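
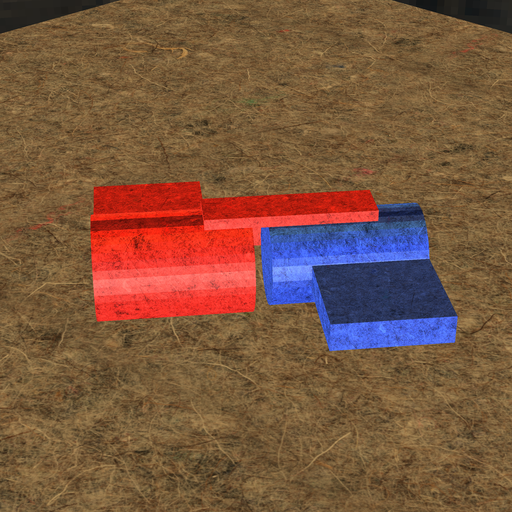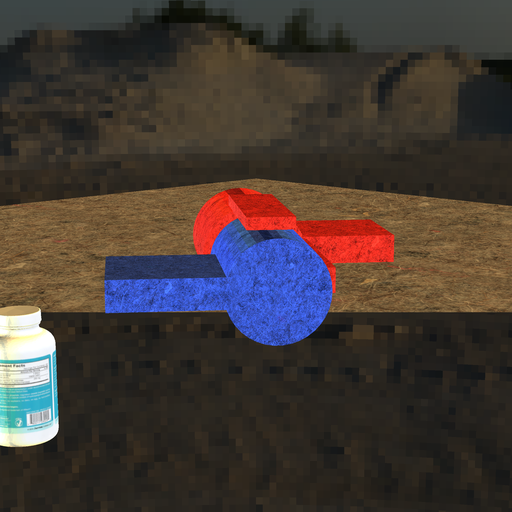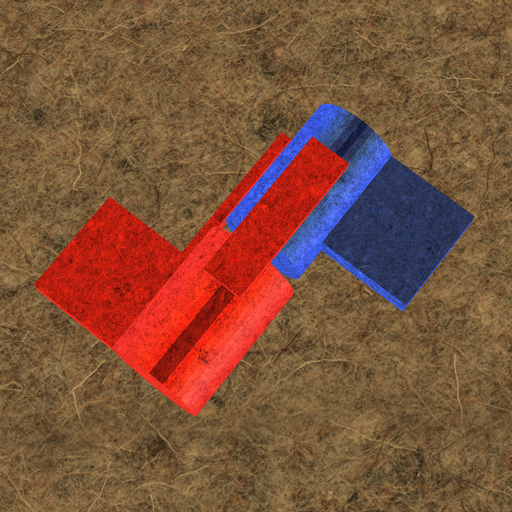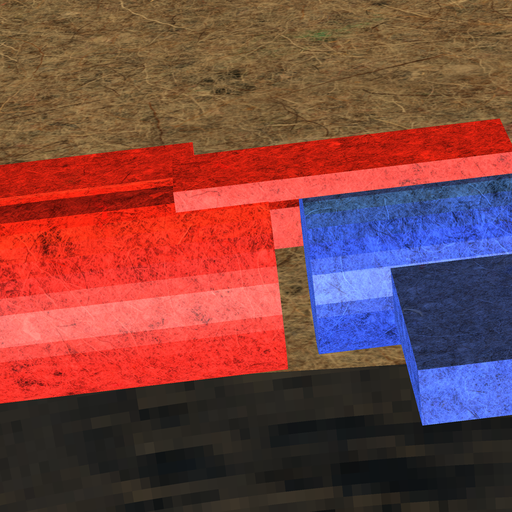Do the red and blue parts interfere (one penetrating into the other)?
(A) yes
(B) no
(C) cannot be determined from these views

(B) no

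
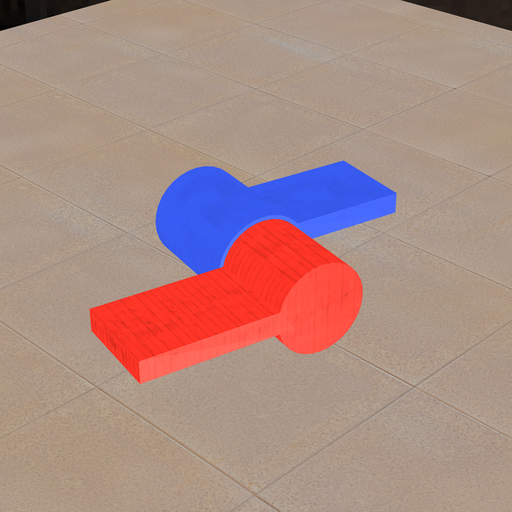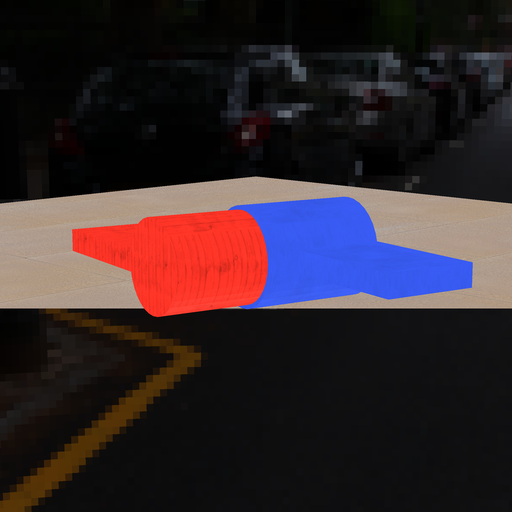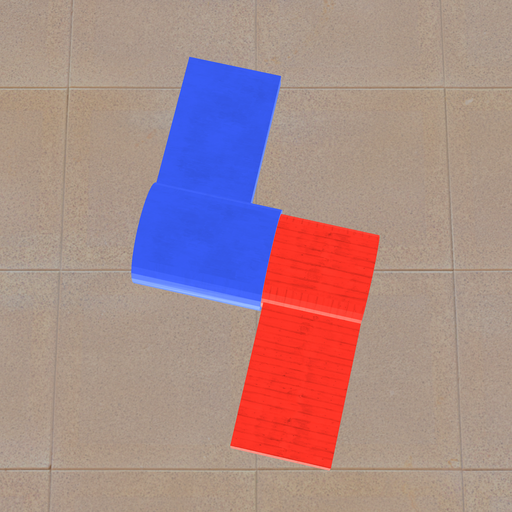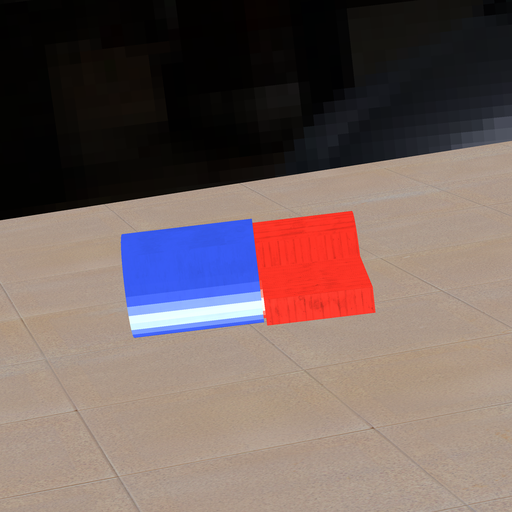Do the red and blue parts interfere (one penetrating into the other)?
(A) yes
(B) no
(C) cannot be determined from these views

(A) yes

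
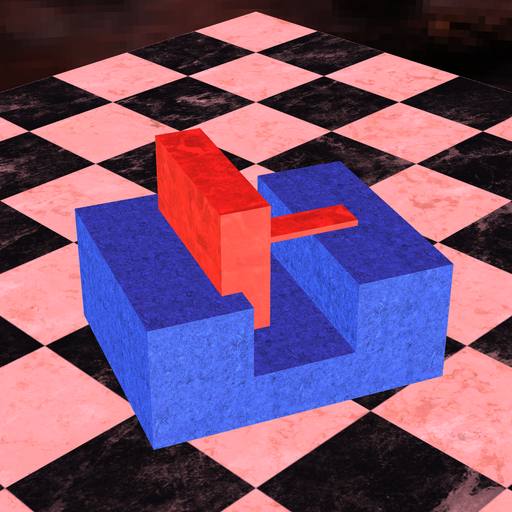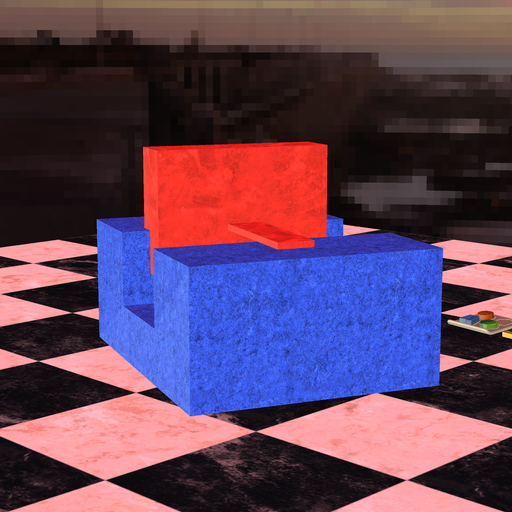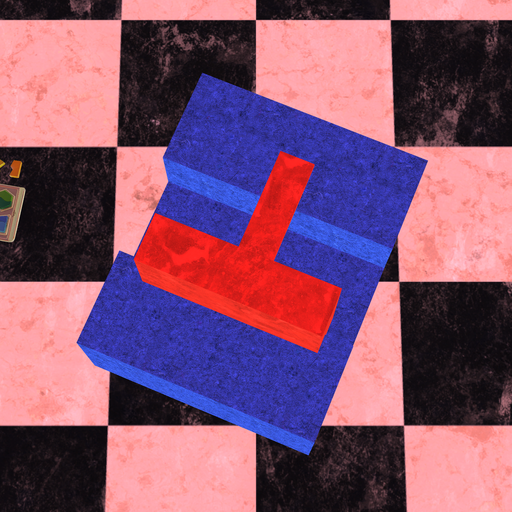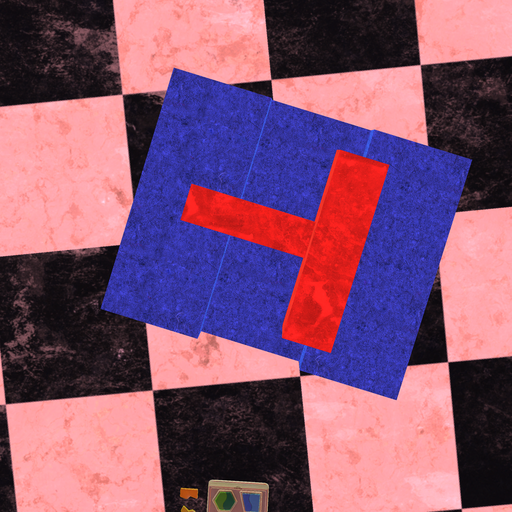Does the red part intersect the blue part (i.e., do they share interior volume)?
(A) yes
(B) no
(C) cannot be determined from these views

(A) yes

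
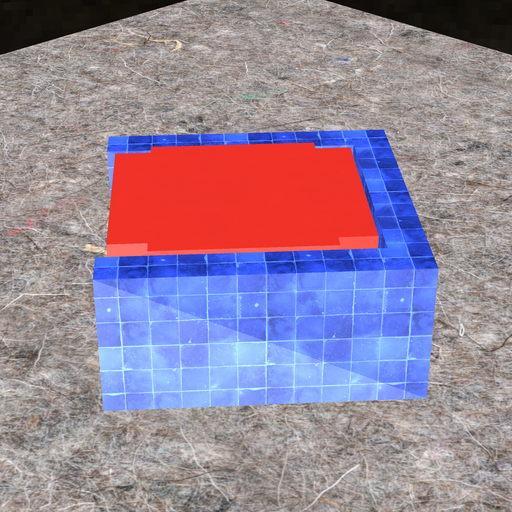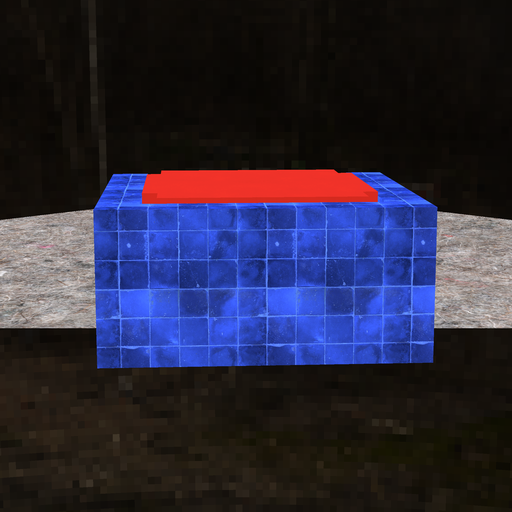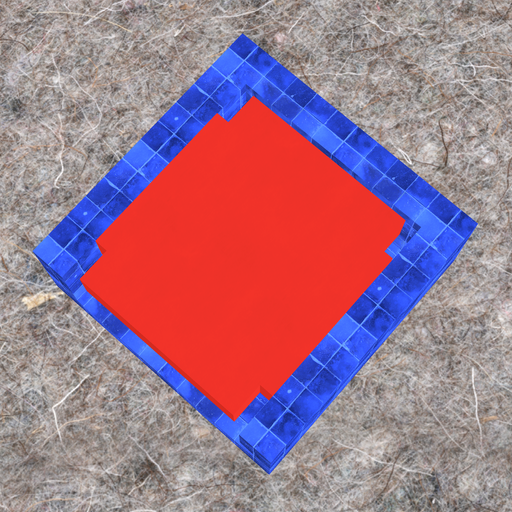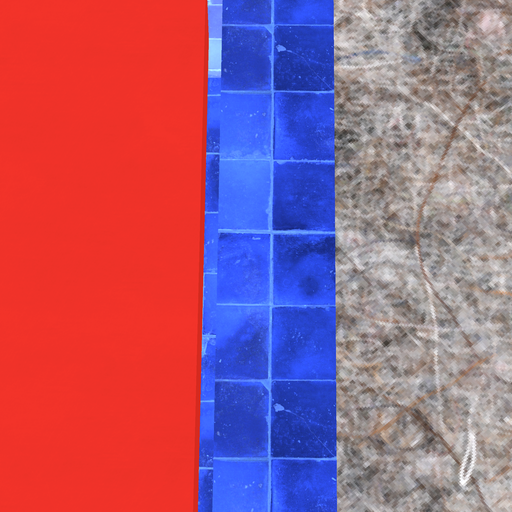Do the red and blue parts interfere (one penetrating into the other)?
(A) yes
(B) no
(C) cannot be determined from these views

(B) no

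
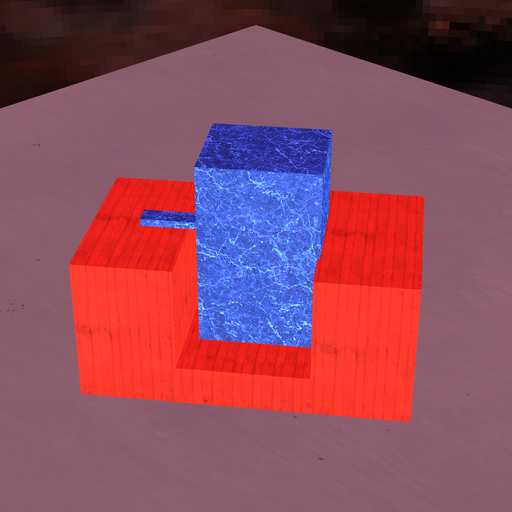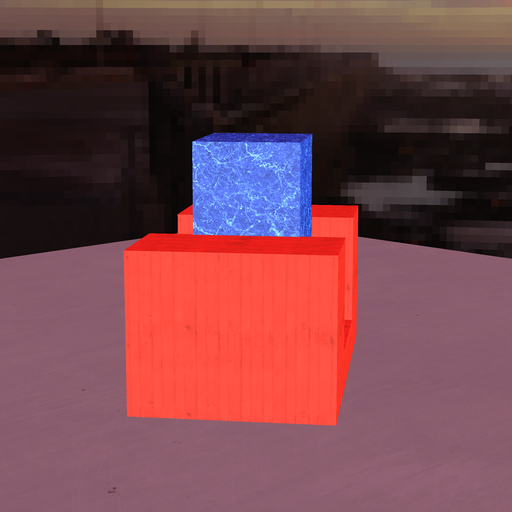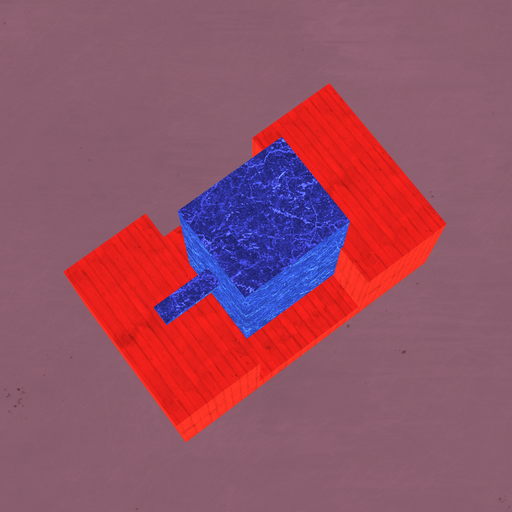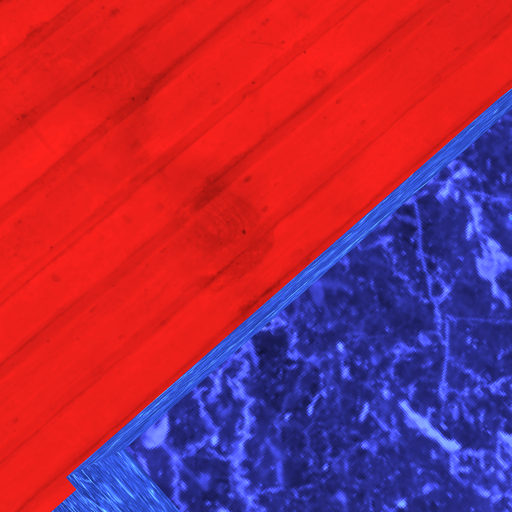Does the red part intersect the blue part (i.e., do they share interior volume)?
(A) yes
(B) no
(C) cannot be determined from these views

(A) yes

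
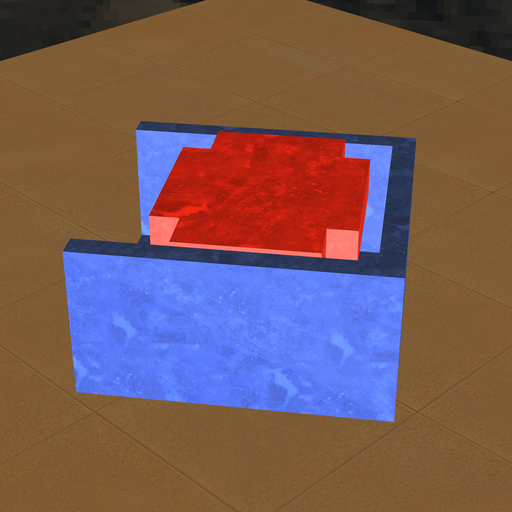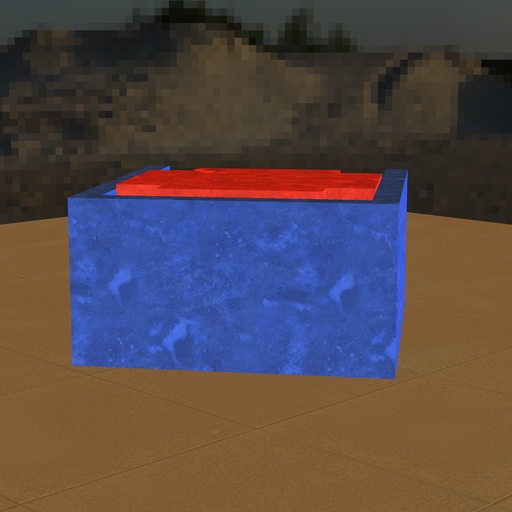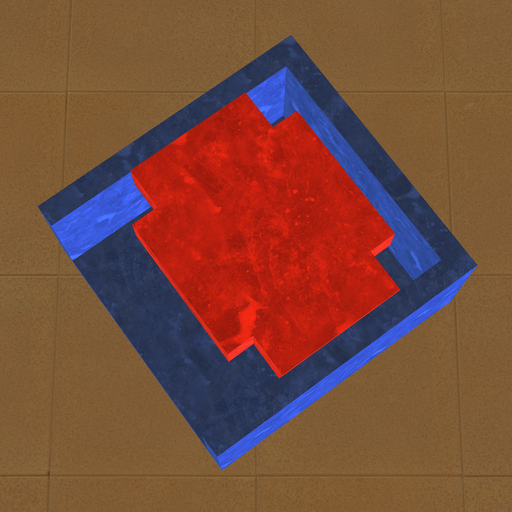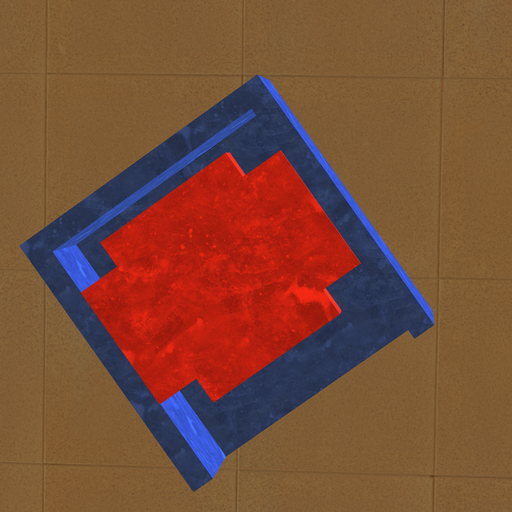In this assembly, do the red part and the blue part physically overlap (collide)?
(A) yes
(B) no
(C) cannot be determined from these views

(B) no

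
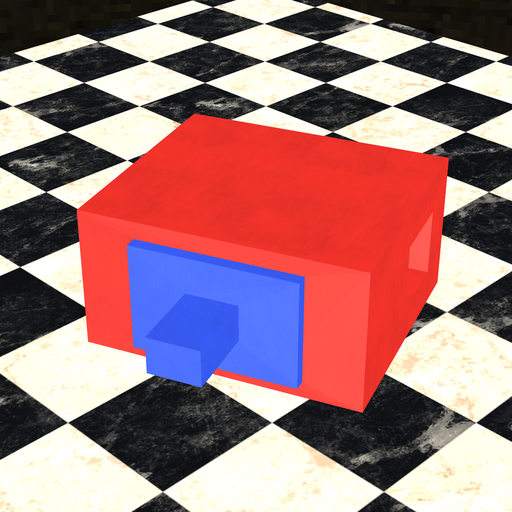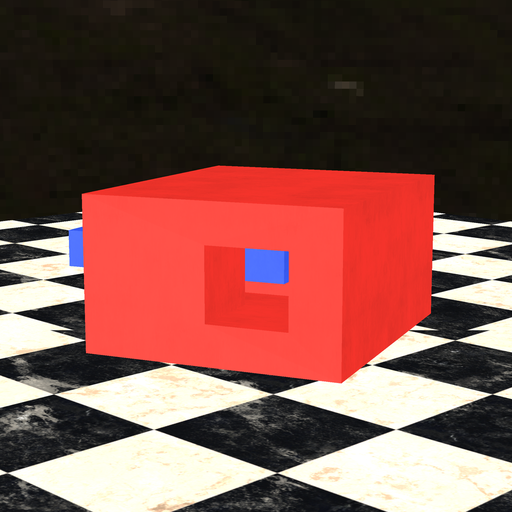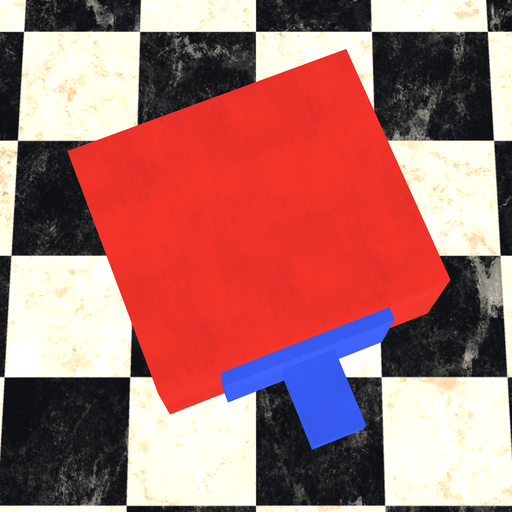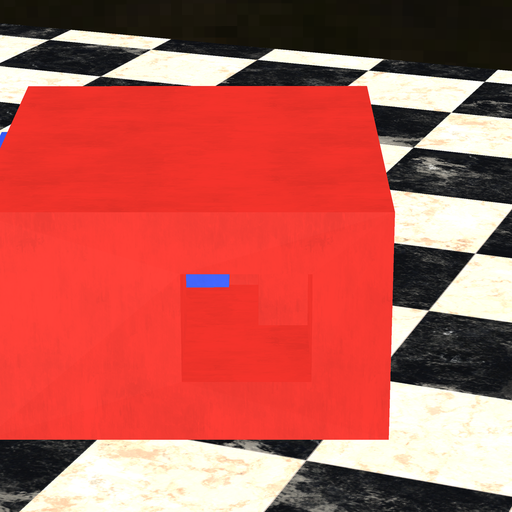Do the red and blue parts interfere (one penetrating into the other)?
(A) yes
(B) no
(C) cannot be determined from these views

(B) no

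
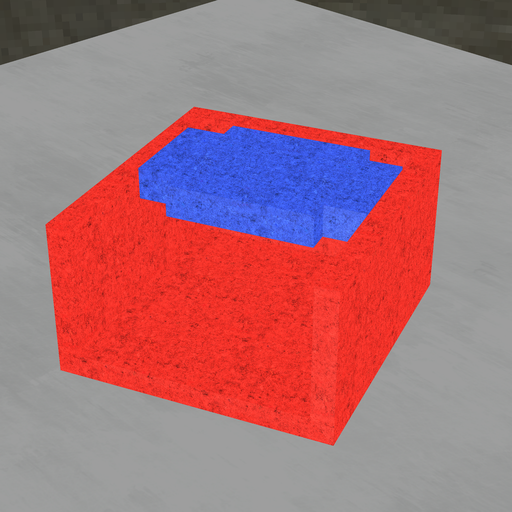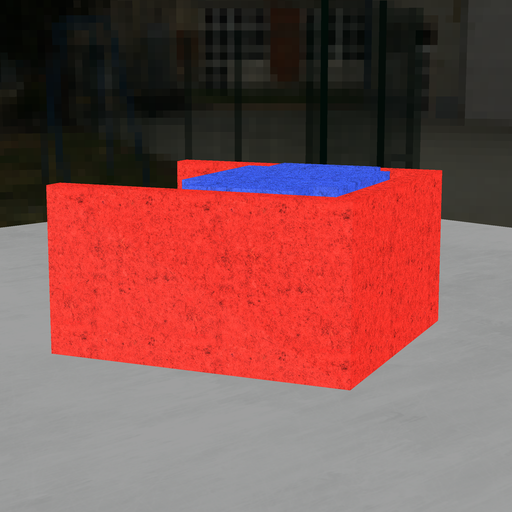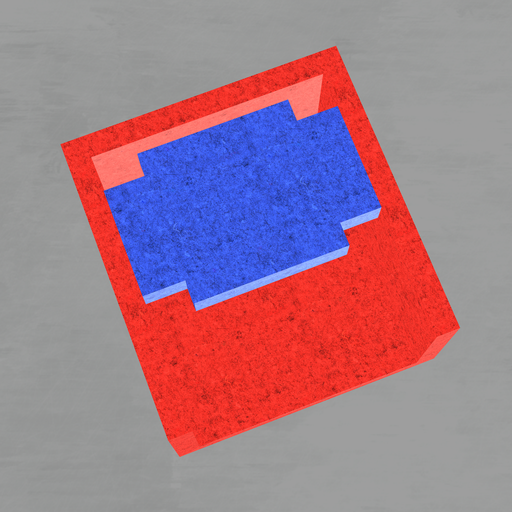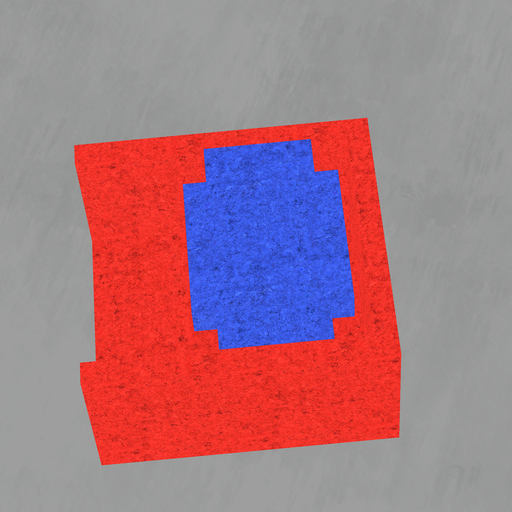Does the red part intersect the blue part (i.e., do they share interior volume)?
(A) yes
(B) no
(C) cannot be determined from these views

(B) no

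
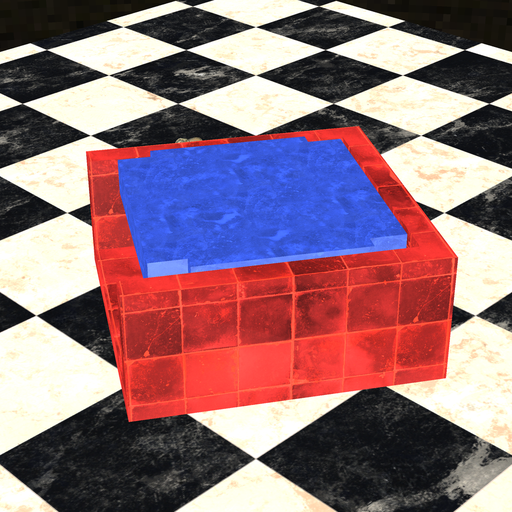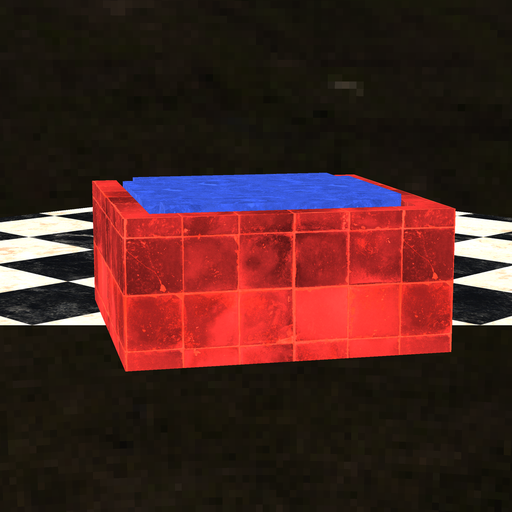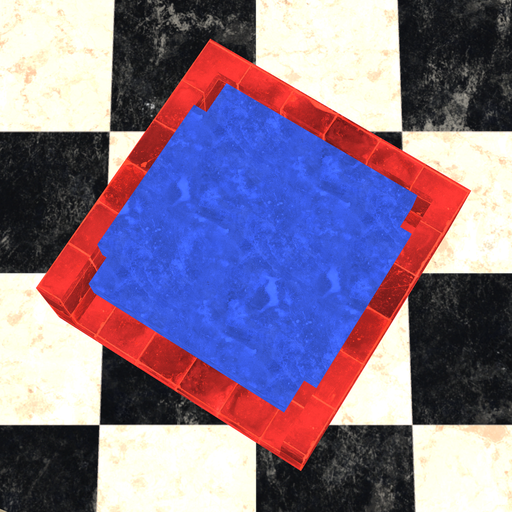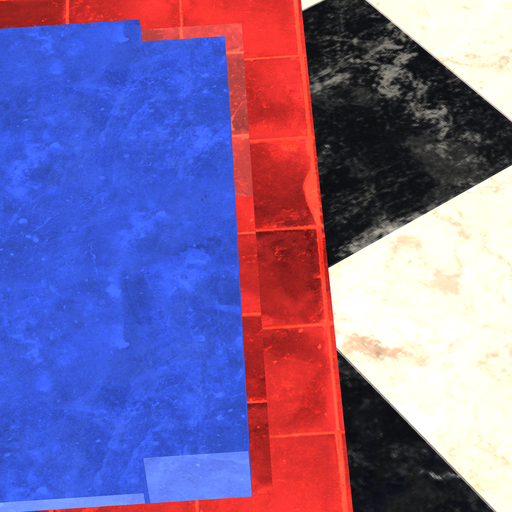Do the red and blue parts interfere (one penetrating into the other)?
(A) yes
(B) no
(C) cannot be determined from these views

(B) no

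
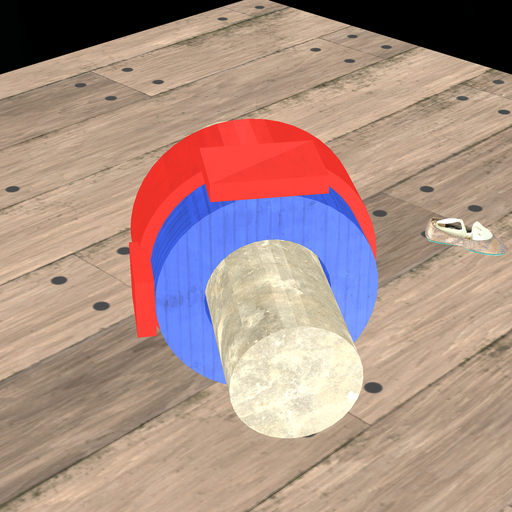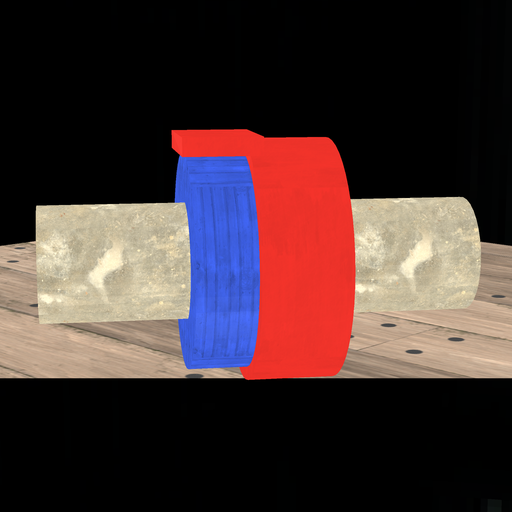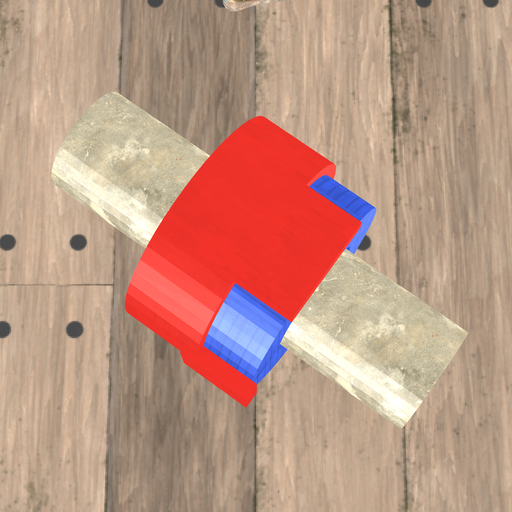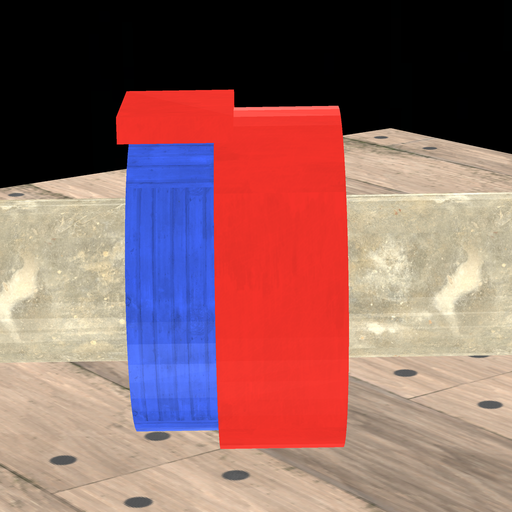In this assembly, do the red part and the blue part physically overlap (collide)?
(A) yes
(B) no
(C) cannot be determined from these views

(A) yes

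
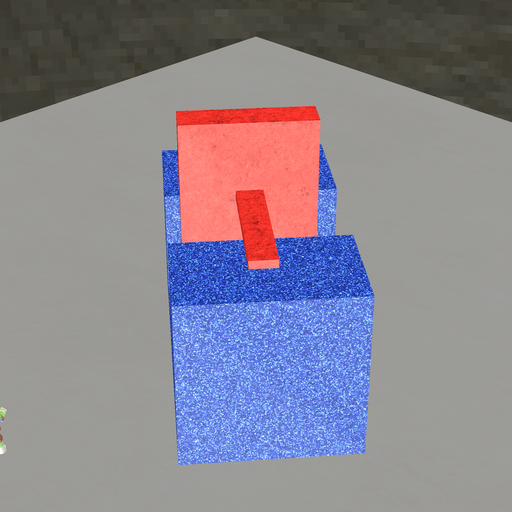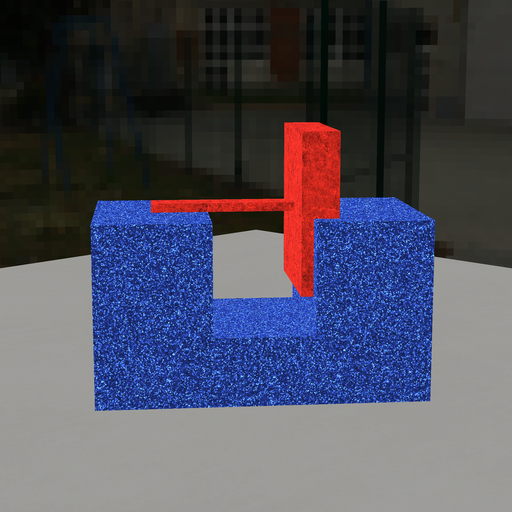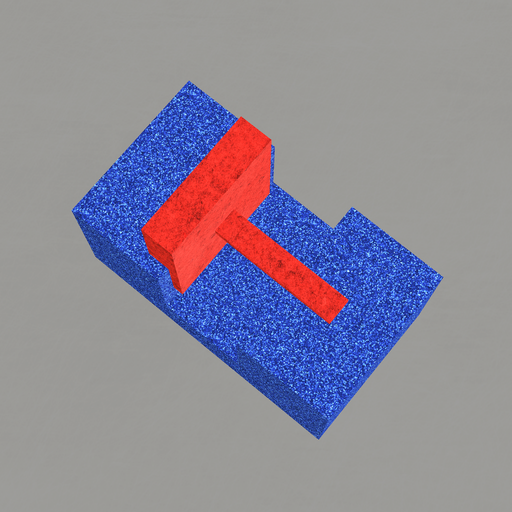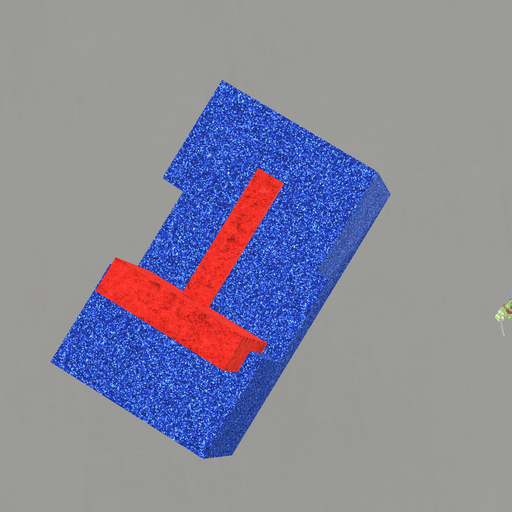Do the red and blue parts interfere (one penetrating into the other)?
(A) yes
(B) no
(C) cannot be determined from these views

(A) yes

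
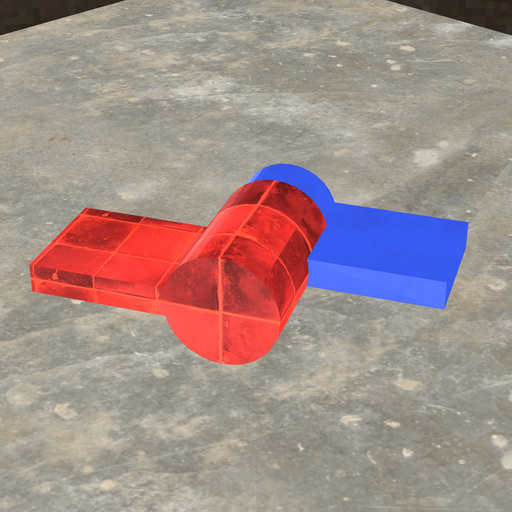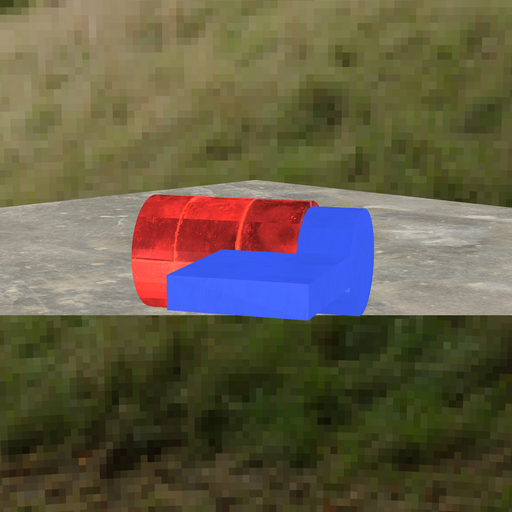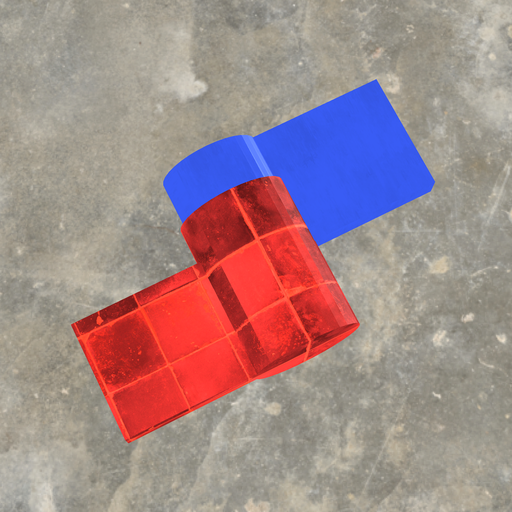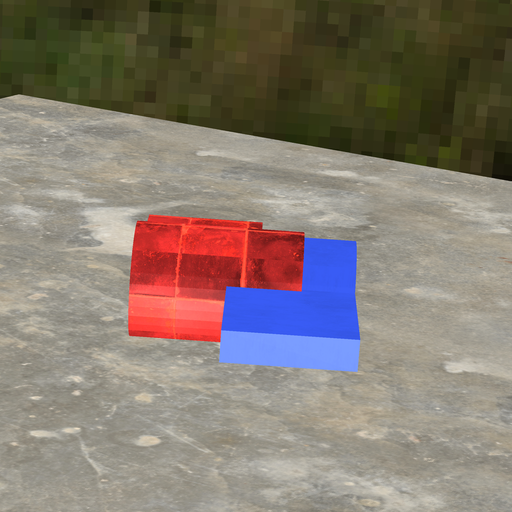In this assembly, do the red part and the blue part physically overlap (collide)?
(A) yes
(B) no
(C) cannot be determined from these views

(A) yes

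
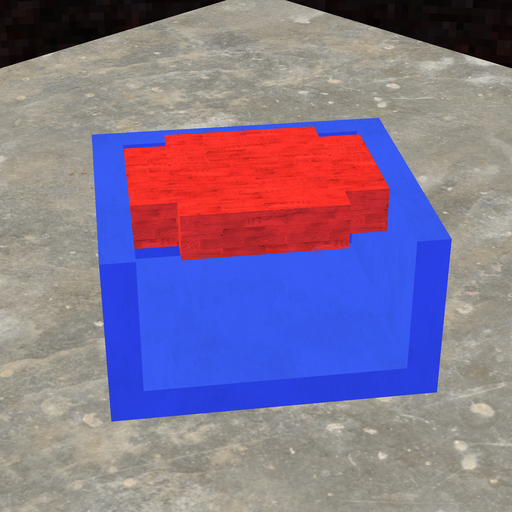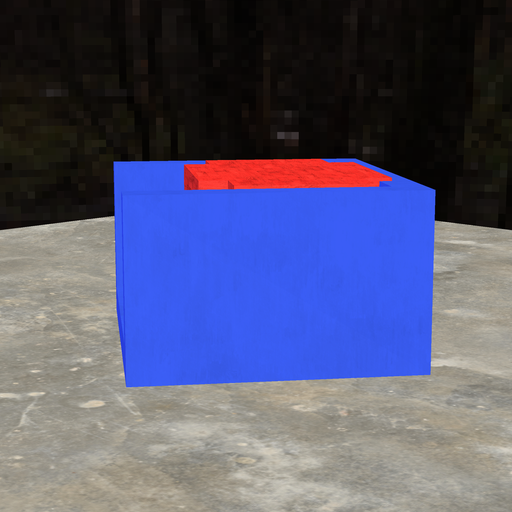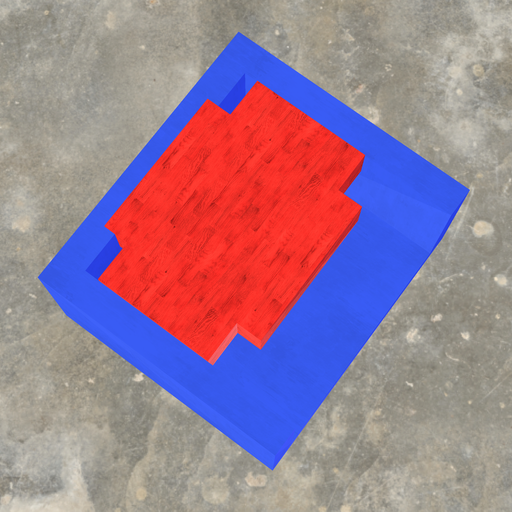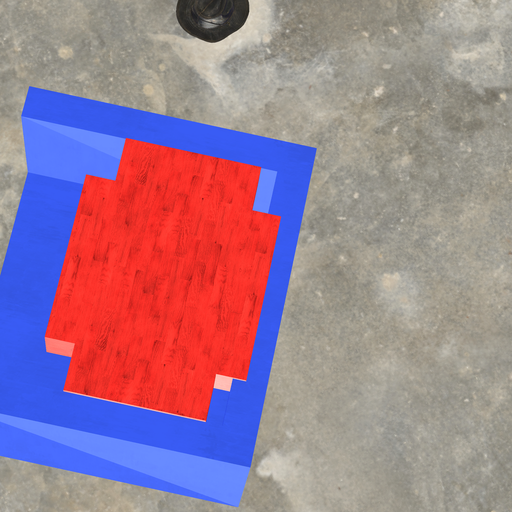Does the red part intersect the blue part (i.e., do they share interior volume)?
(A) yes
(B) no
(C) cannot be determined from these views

(A) yes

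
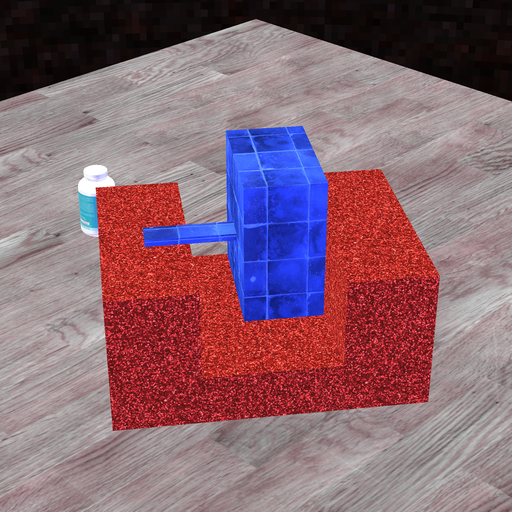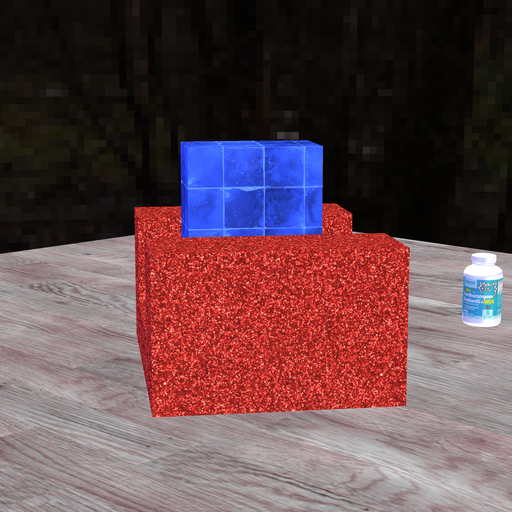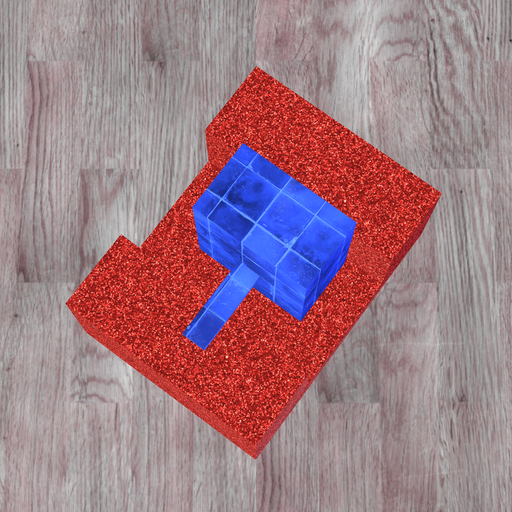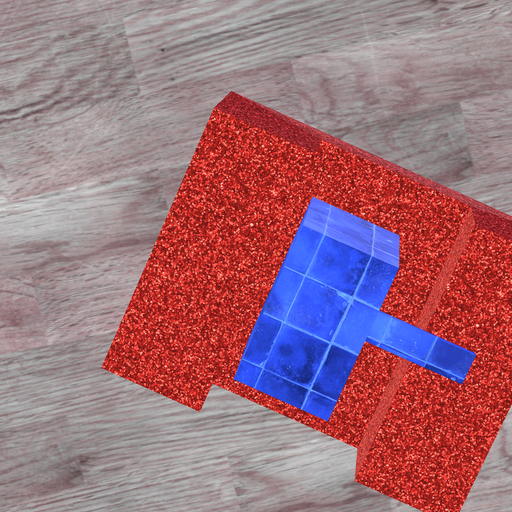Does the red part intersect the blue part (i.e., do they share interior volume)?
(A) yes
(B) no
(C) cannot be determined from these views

(B) no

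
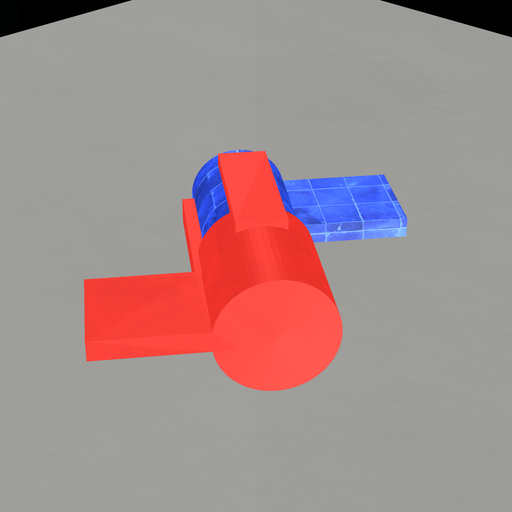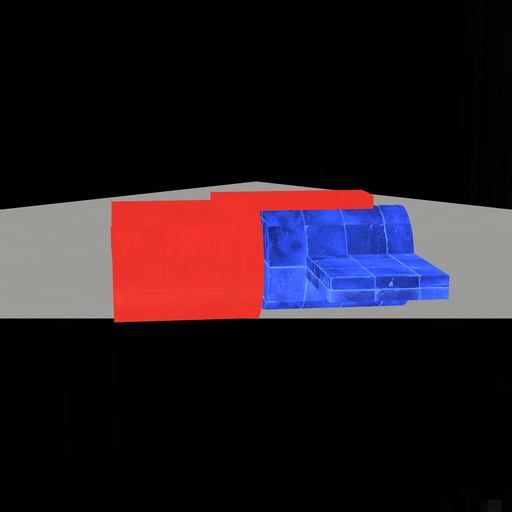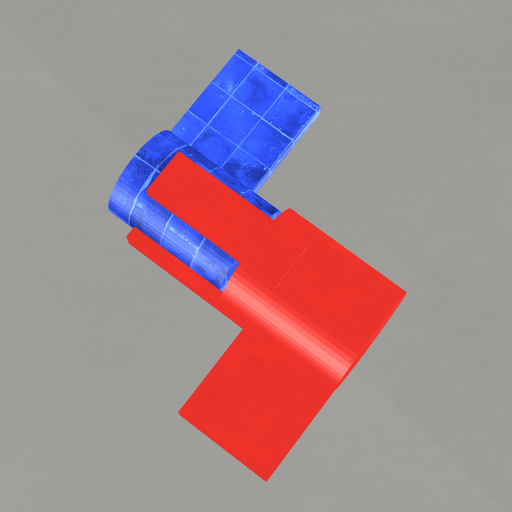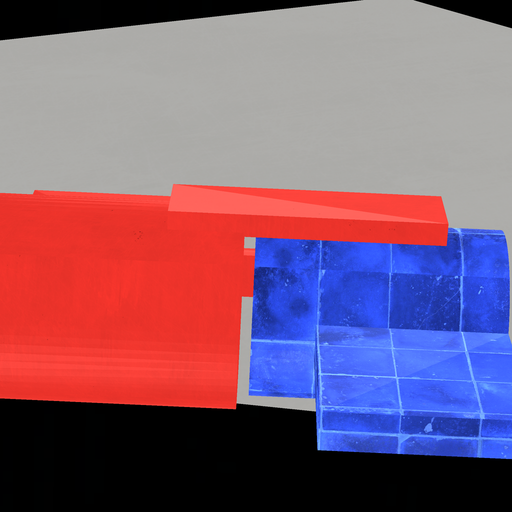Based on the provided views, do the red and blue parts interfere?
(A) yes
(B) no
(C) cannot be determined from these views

(B) no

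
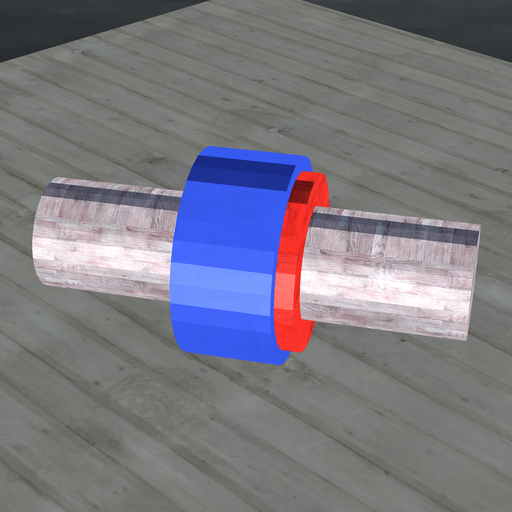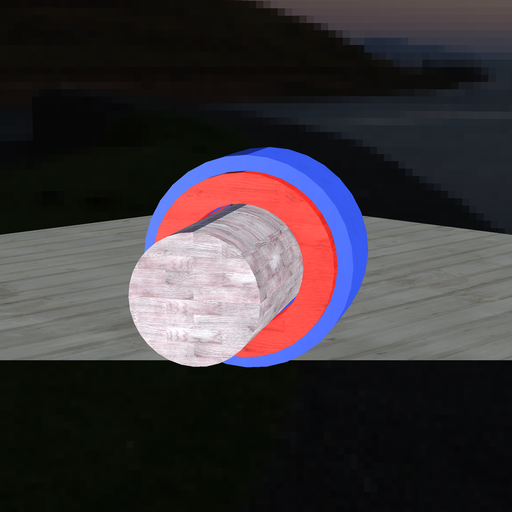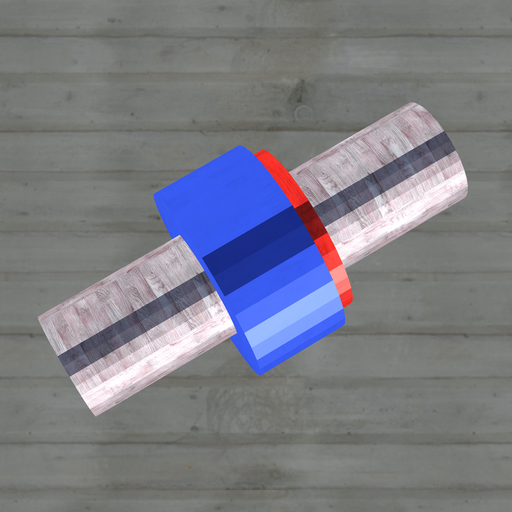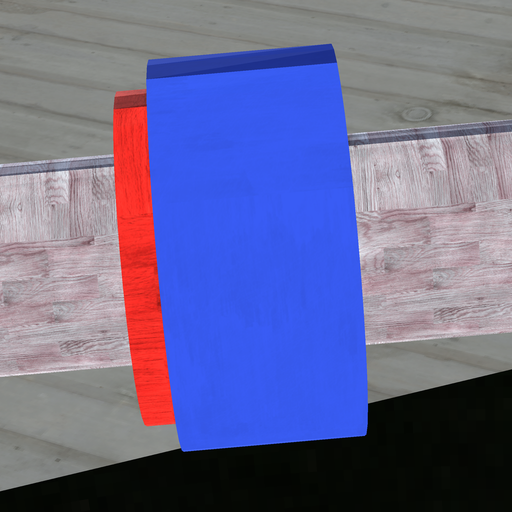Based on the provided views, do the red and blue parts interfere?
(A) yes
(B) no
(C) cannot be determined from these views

(A) yes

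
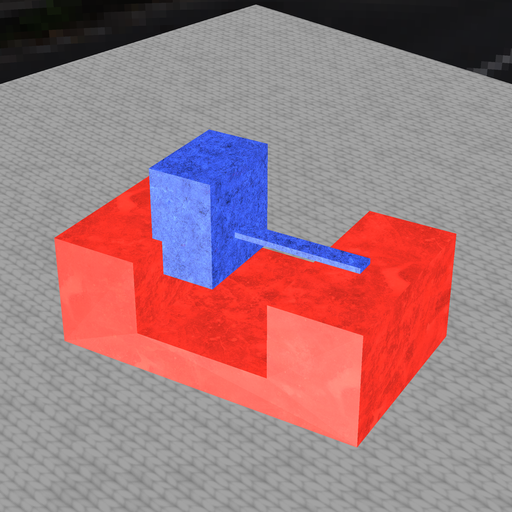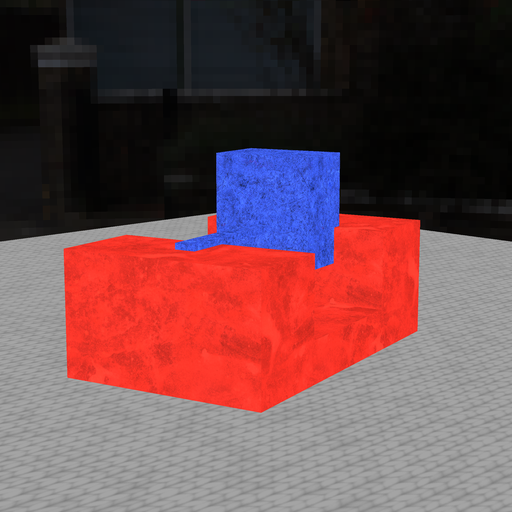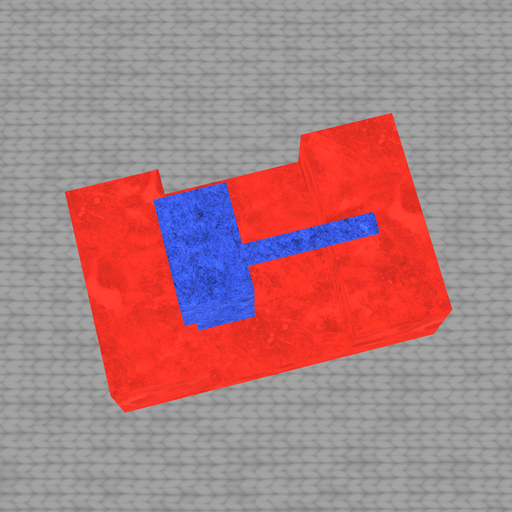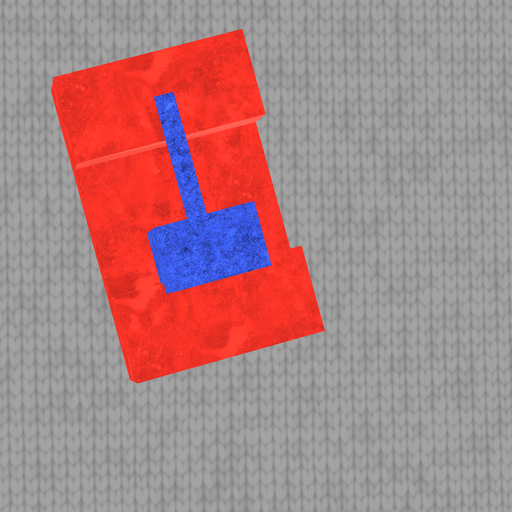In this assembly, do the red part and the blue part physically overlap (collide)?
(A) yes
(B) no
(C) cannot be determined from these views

(A) yes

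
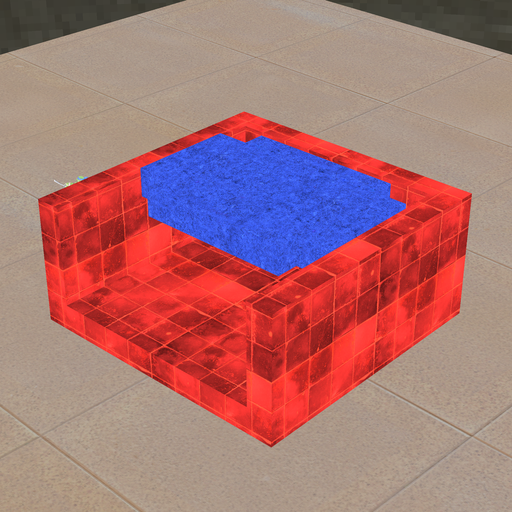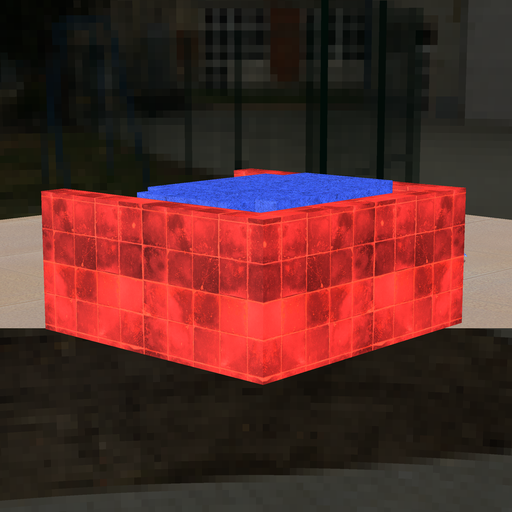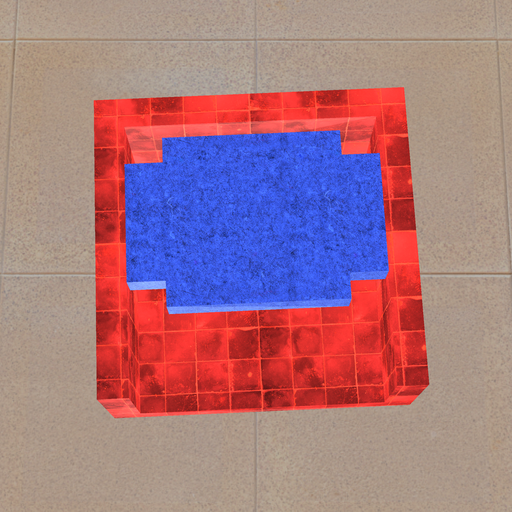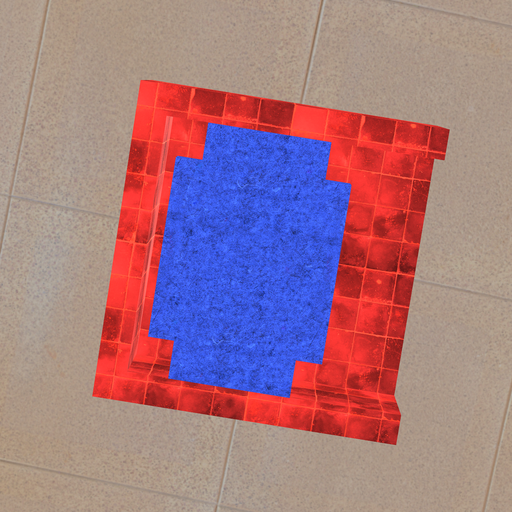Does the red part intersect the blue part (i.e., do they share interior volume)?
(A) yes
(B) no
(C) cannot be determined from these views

(B) no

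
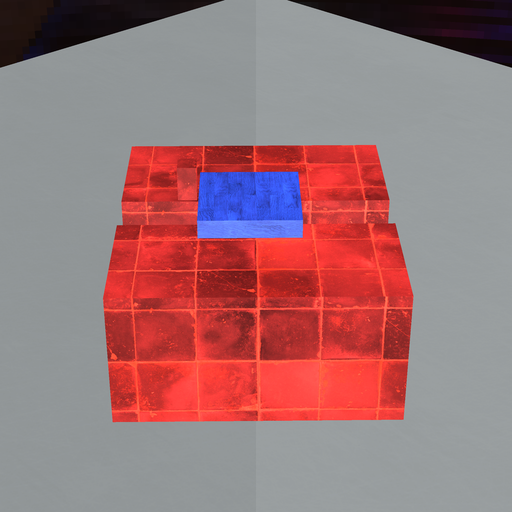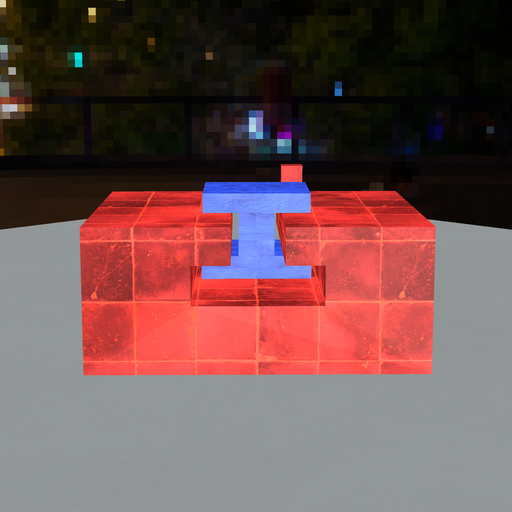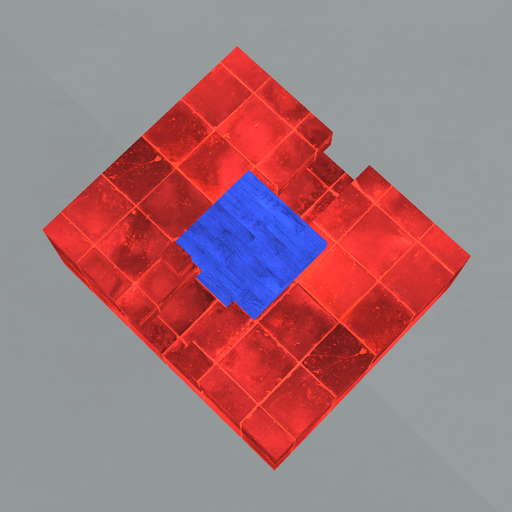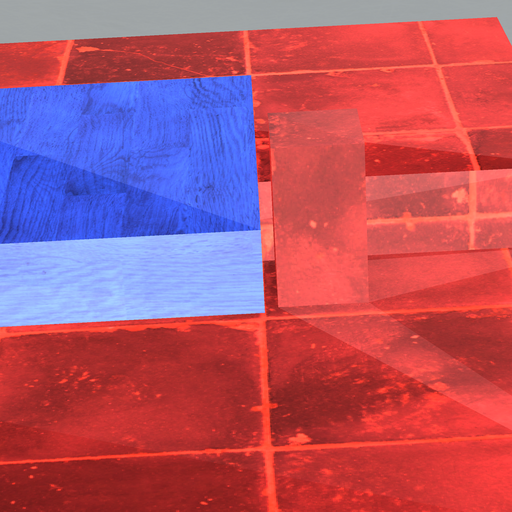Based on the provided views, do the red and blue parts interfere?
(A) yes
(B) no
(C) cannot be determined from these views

(B) no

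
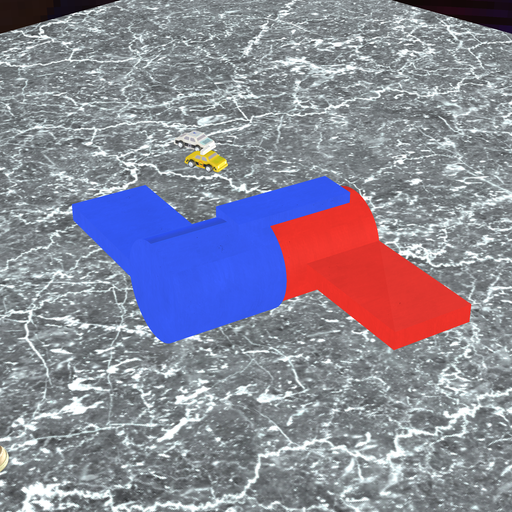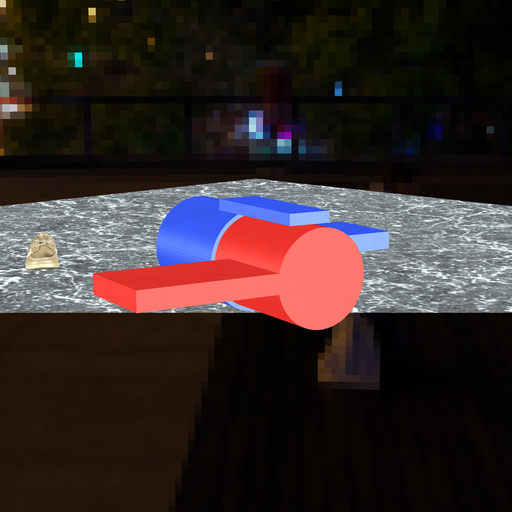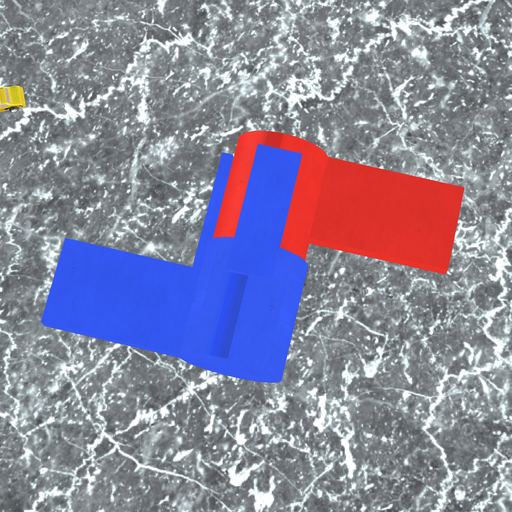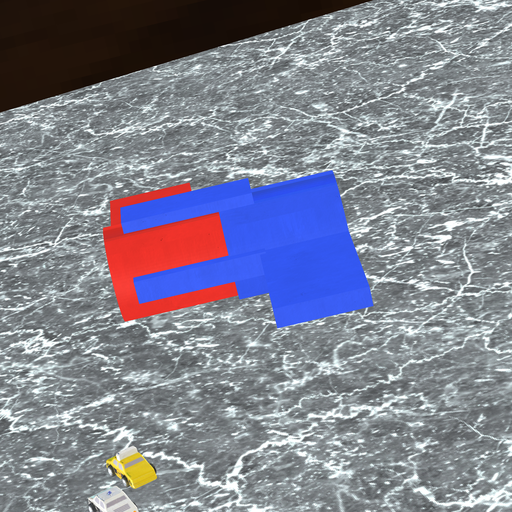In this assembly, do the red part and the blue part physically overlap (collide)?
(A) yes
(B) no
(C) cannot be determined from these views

(A) yes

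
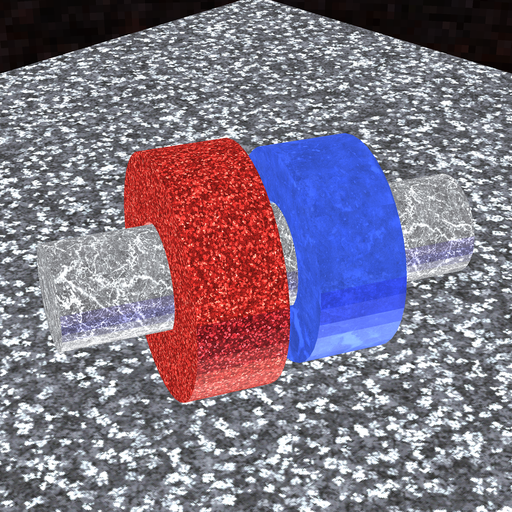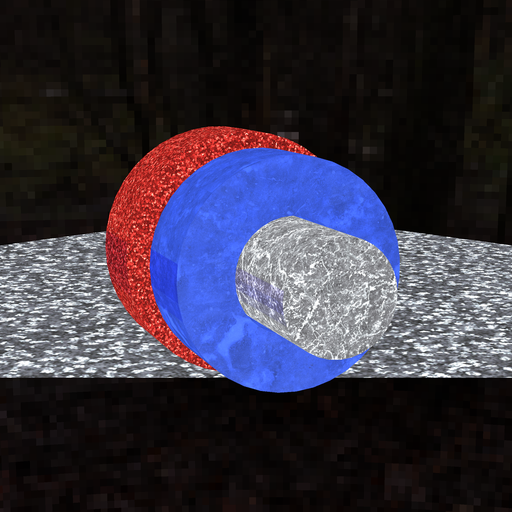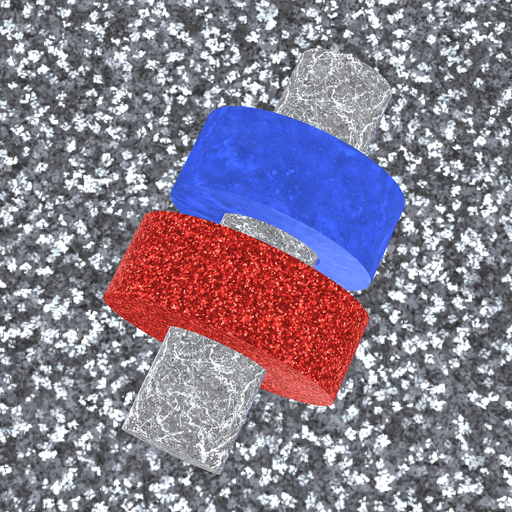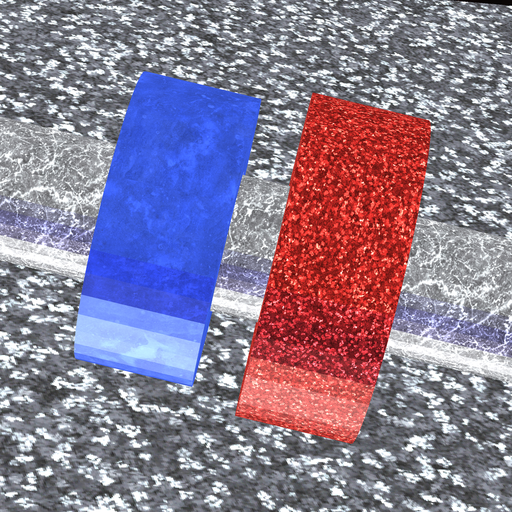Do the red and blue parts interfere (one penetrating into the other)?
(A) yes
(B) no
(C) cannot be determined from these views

(B) no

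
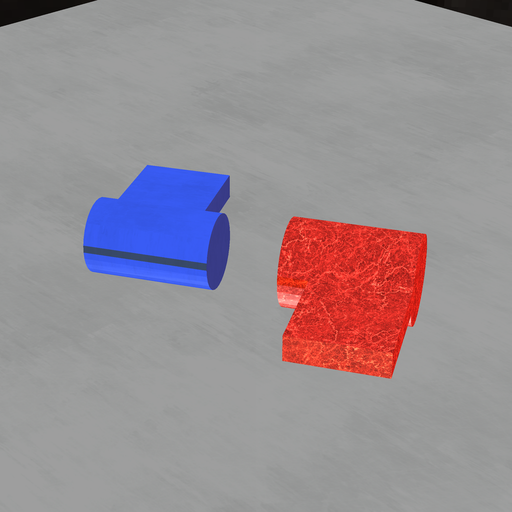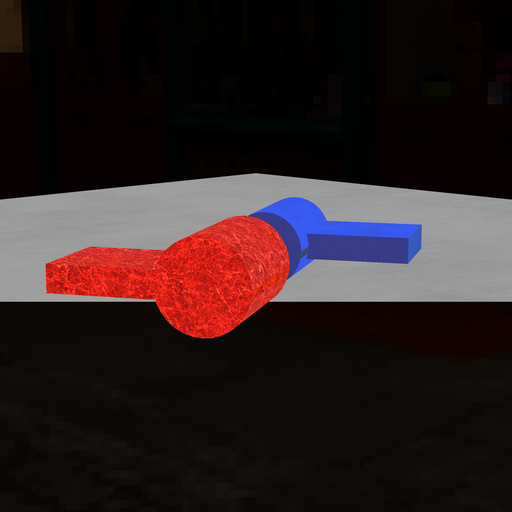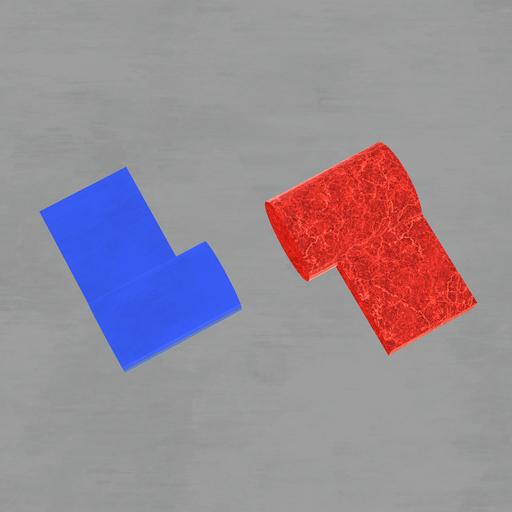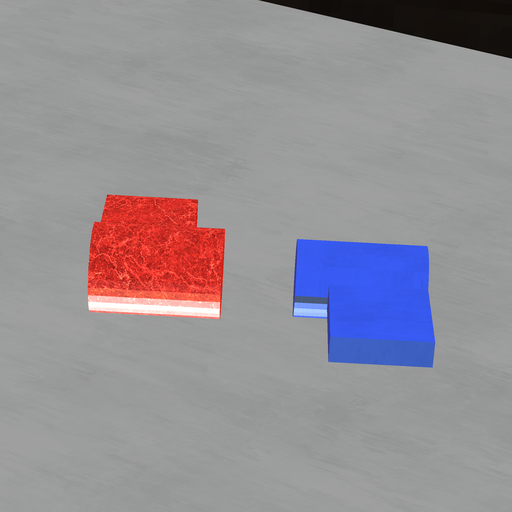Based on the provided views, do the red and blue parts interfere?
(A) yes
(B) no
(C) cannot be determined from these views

(B) no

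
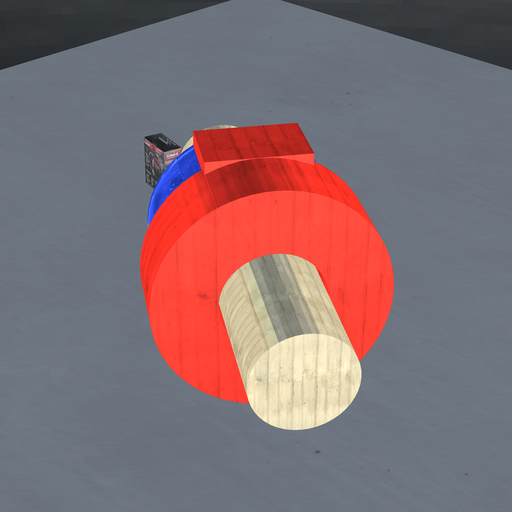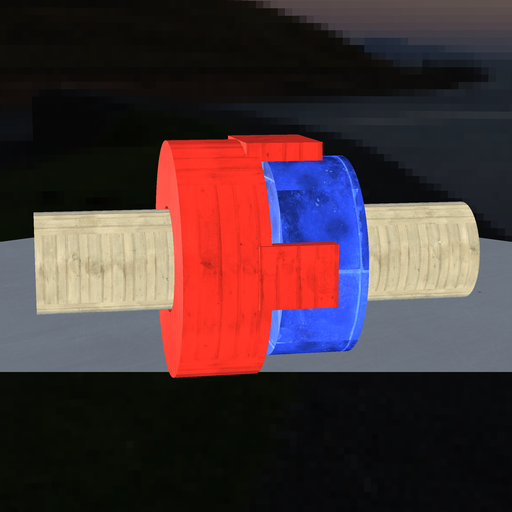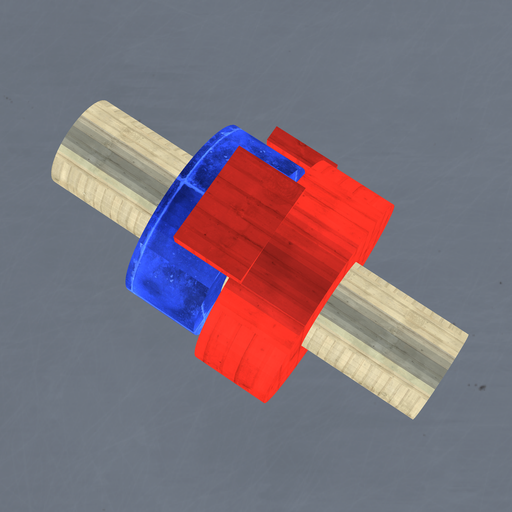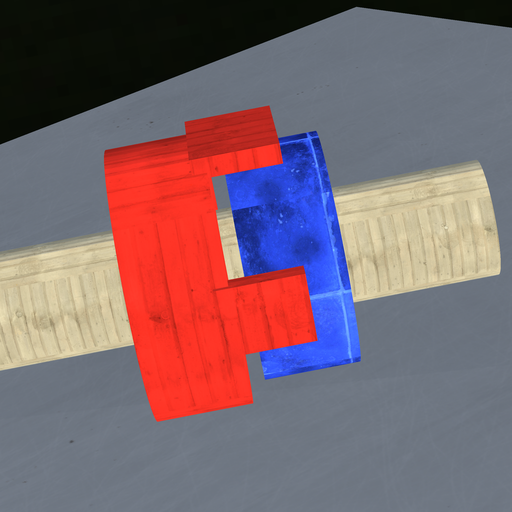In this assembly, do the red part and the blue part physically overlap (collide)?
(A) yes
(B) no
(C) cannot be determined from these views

(B) no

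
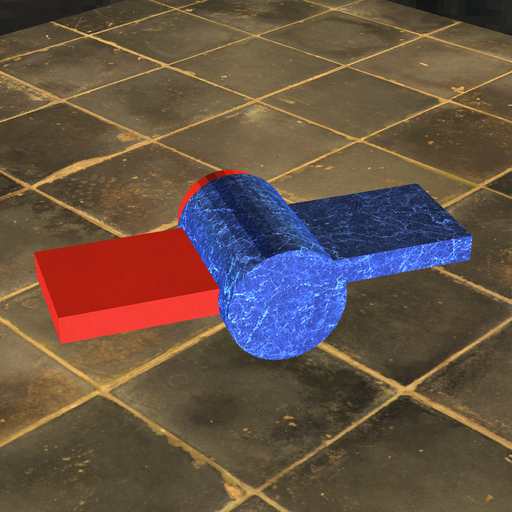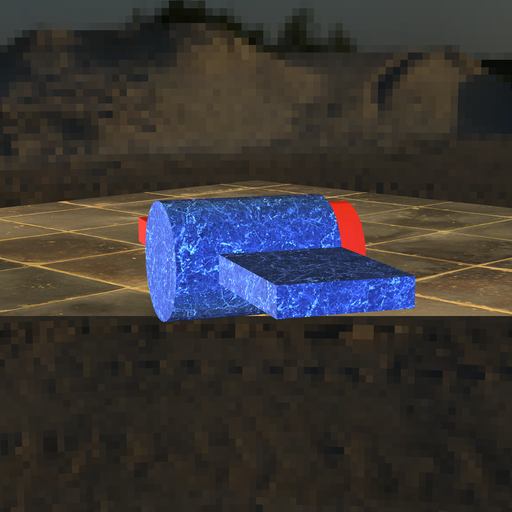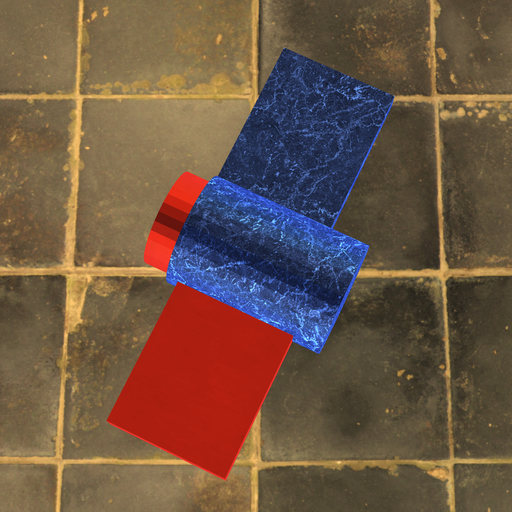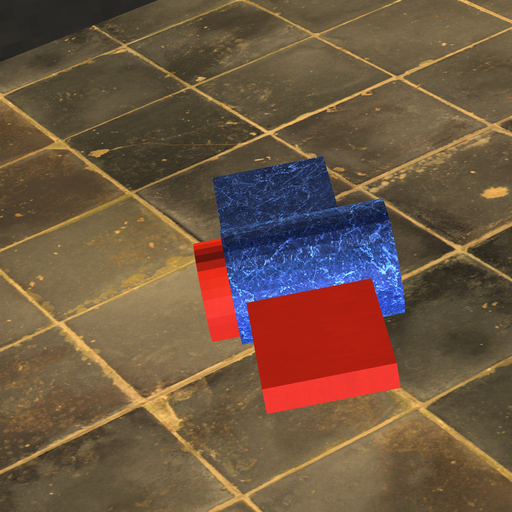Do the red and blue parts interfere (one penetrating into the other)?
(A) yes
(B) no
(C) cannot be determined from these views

(A) yes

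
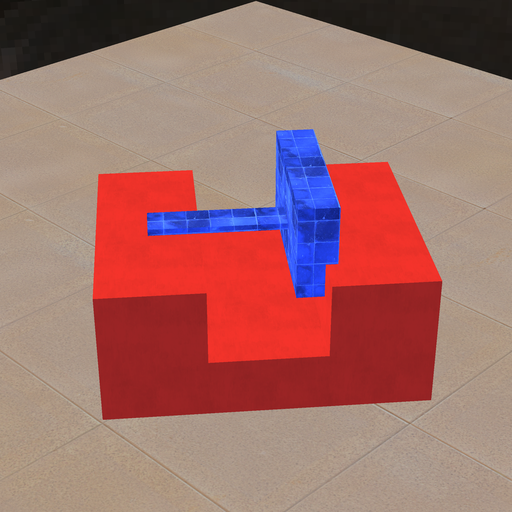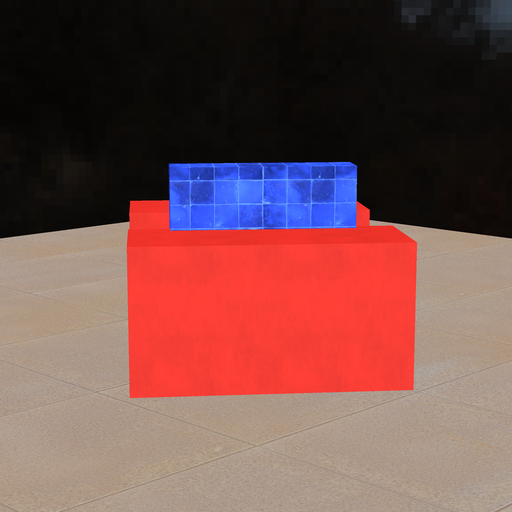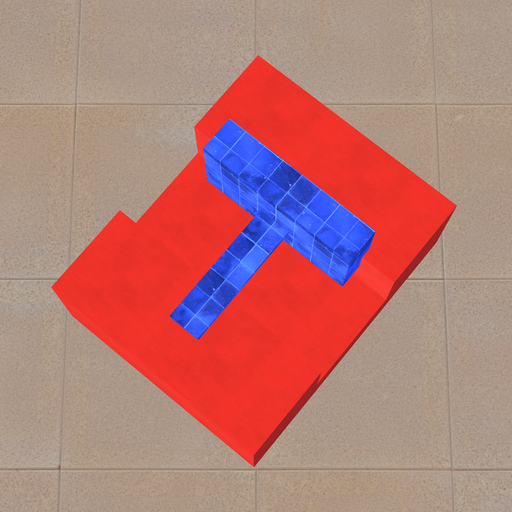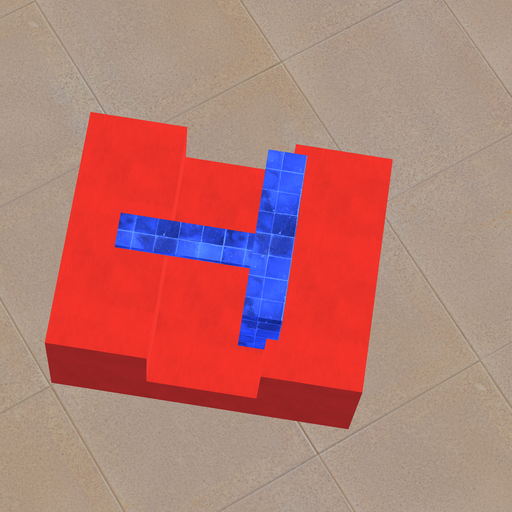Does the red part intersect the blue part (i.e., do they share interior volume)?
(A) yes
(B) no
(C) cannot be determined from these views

(A) yes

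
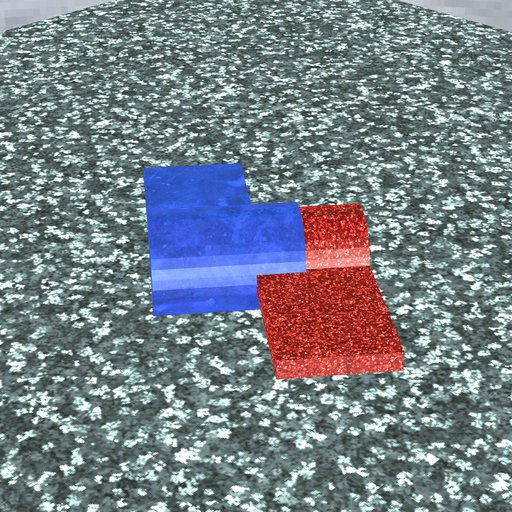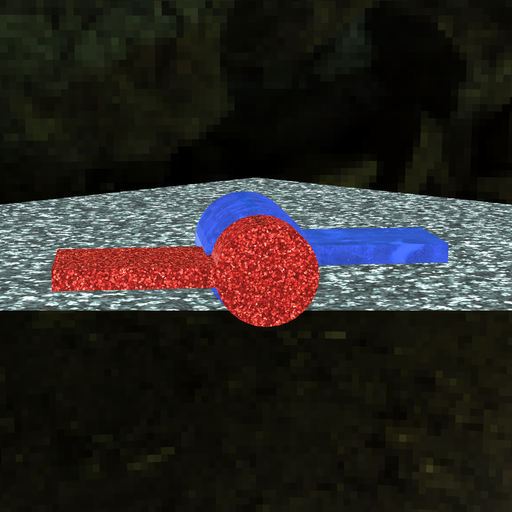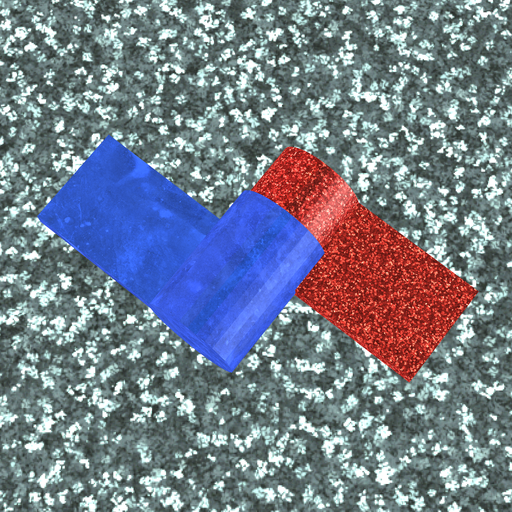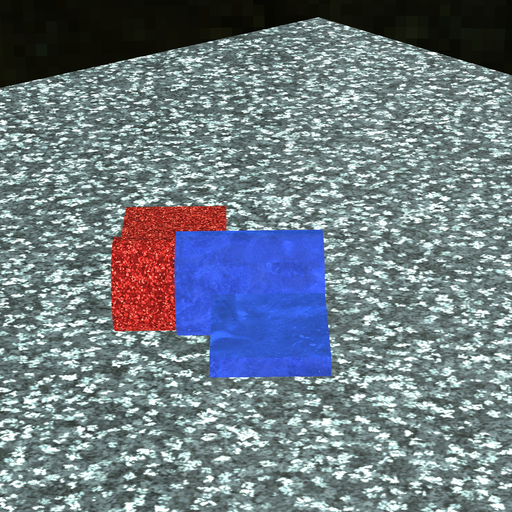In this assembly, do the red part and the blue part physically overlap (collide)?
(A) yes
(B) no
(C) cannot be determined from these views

(A) yes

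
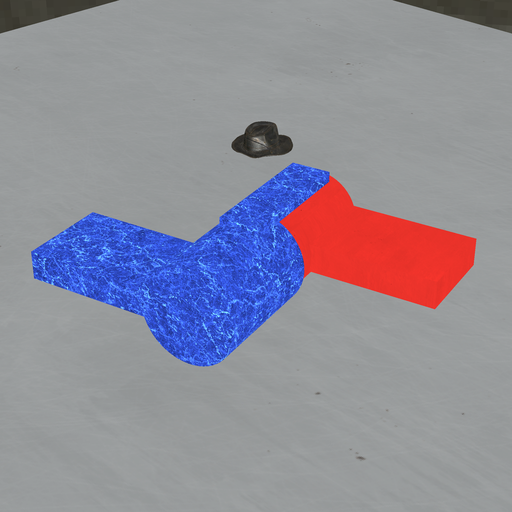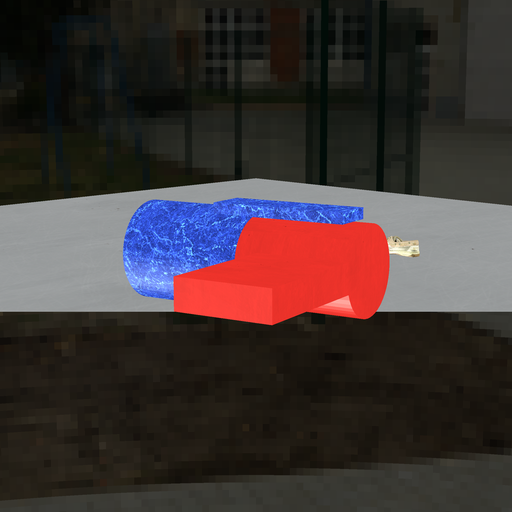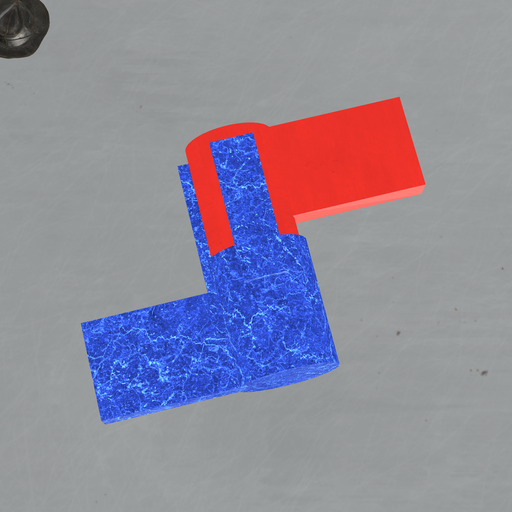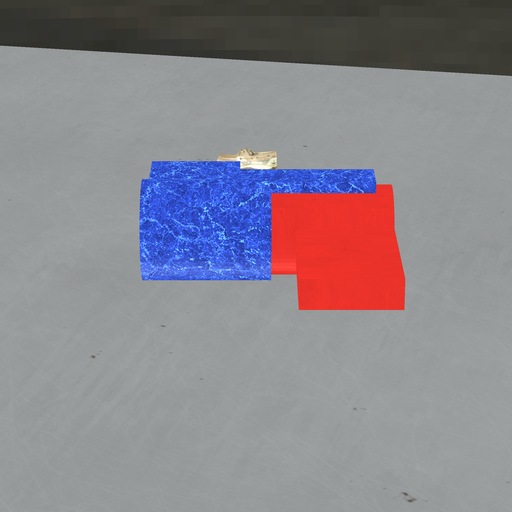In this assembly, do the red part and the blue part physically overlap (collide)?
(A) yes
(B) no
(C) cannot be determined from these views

(A) yes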